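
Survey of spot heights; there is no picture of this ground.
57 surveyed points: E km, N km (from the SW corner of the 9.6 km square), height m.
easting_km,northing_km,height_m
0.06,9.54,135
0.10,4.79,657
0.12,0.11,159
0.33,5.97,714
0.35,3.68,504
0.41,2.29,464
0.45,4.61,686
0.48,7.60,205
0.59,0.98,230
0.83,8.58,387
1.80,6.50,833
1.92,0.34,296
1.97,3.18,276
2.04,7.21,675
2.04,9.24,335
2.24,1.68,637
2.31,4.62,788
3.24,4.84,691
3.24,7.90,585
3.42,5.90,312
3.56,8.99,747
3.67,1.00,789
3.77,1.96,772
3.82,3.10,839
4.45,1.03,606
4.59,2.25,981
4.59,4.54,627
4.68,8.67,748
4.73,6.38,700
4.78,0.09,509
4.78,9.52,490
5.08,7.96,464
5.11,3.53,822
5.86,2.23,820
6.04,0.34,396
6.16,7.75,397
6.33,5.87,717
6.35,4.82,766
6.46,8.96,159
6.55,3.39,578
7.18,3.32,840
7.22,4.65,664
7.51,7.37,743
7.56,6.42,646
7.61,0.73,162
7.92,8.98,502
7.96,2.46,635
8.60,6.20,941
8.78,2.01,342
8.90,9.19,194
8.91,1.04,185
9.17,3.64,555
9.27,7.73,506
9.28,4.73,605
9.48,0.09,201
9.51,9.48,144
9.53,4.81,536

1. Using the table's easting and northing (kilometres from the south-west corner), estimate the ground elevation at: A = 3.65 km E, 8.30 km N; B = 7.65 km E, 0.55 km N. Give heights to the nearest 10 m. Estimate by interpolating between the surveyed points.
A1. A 710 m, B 240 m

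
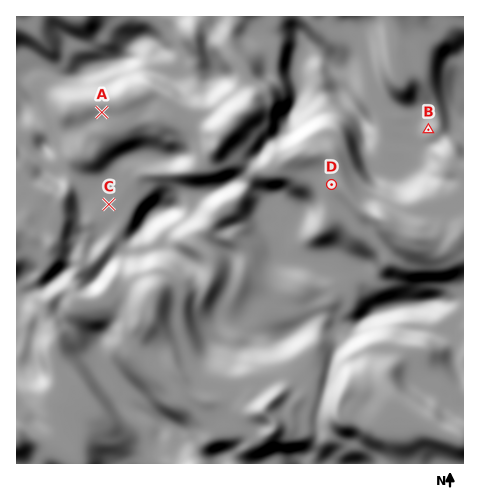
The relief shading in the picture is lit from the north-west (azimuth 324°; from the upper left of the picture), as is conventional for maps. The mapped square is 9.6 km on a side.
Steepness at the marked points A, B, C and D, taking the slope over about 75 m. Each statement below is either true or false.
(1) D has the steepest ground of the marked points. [false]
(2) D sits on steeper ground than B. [false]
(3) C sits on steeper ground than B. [false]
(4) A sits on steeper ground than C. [true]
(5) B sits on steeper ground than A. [true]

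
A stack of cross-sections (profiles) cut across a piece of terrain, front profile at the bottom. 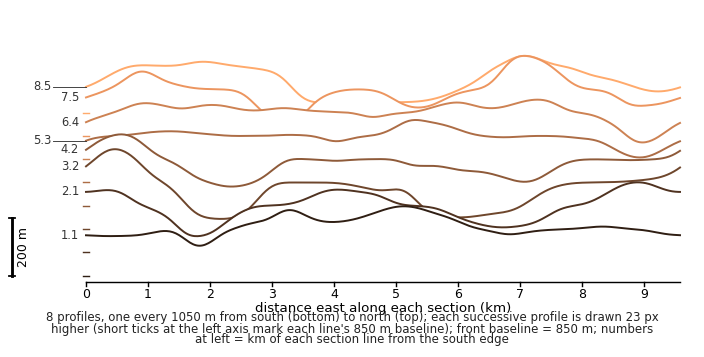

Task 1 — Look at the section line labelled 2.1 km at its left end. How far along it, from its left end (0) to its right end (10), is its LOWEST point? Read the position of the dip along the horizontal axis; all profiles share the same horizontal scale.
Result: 2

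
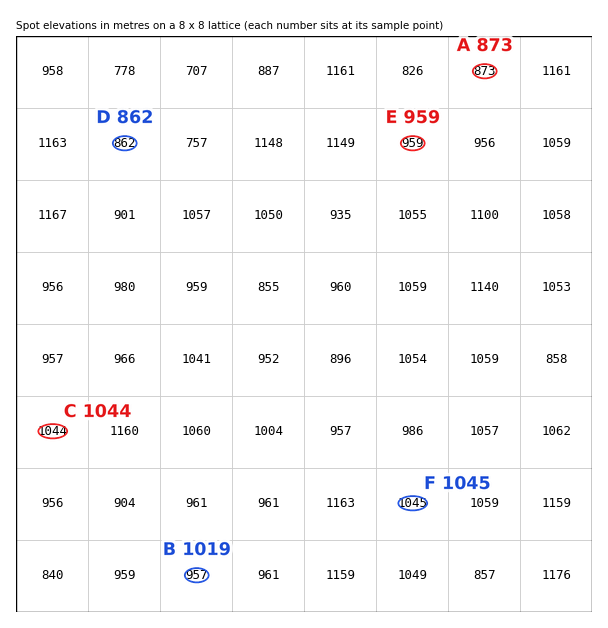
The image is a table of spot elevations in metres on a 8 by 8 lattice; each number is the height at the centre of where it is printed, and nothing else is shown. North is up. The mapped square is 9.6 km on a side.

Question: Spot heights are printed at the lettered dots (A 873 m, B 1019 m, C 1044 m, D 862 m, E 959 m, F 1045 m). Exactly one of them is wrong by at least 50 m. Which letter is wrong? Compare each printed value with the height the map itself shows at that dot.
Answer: B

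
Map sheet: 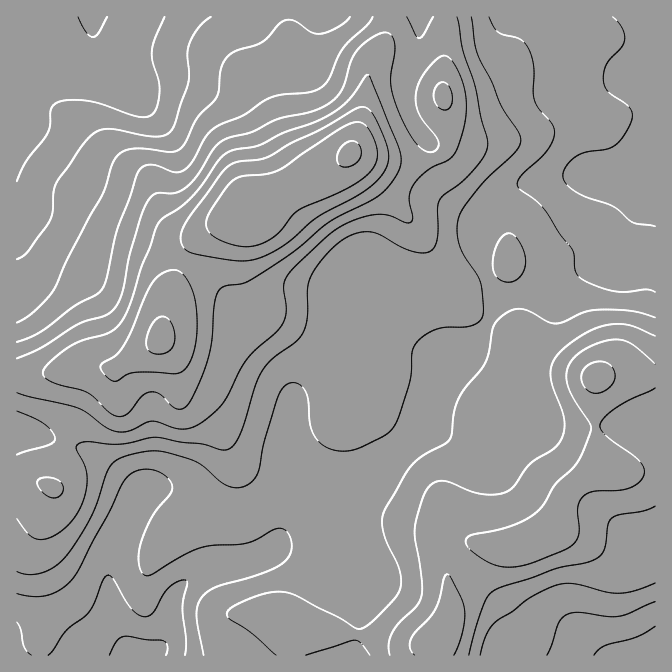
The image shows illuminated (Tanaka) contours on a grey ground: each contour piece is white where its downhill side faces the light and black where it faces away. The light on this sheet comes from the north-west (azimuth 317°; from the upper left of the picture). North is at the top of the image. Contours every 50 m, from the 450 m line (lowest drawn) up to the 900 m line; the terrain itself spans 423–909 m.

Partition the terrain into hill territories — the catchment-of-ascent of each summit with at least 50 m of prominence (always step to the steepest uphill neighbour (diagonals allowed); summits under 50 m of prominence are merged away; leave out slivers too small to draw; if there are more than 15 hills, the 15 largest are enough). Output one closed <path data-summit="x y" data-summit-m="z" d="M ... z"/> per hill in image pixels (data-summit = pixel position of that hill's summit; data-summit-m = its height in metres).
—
<path data-summit="350 153" data-summit-m="909" d="M418 16l-402 1 0 185 9 6 43 10 30 15 36 8 31 12 29 13 16 12 13 12 6 15 2 23 5 17 11 13 31 21 13 16 0 13-3 14 0 28 11 33 0 20-6 15-7 9 1 2 48-35 42-18 41-41 25-55 8-10 7-13 21-19 14-26 11-14 38-7 20-8 22-14 33-6 6-6 8-30 8-17 17-18 0-32-2-1-19 12-18 5-40-2-50 9-27 11-18 19-17-9-14-14-17-40-20-25-10-25 0-20 15-42z"/><path data-summit="595 377" data-summit-m="767" d="M655 193l-16 17-8 17-8 30-6 6-33 6-32 19-17 5-31 5-6 5-19 35-21 19-7 13-8 10-25 55-41 41-42 18-18 15-20 12-11 9-8 14-11 10-23 9-30 3-24 12-14 14-3 6-5 34-5 12-9 9-6 2 507 1z"/><path data-summit="160 338" data-summit-m="863" d="M17 203l-1 229 28 4 38 12 38 25 16 15 2 7-24 45-5 15-1 25 5 35 10 27 9 14 15 0 7-3 9-9 5-12 5-34 3-6 14-14 24-12 30-3 23-9 9-9 17-27 6-15 0-20-11-33 0-28 3-14 0-13-13-16-24-16-15-13-6-13-5-39-5-8-19-17-47-24-23-8-36-8-30-15-43-10z"/><path data-summit="444 97" data-summit-m="761" d="M655 16l-235 0-2 31-14 33 0 20 10 25 20 25 17 40 14 14 17 9 18-19 27-11 50-9 40 2 18-5 20-12z"/><path data-summit="52 487" data-summit-m="705" d="M22 433l-6 0 0 222 114 1-11-21-6-20-5-50 6-25 24-48-8-11-38-28-30-12z"/>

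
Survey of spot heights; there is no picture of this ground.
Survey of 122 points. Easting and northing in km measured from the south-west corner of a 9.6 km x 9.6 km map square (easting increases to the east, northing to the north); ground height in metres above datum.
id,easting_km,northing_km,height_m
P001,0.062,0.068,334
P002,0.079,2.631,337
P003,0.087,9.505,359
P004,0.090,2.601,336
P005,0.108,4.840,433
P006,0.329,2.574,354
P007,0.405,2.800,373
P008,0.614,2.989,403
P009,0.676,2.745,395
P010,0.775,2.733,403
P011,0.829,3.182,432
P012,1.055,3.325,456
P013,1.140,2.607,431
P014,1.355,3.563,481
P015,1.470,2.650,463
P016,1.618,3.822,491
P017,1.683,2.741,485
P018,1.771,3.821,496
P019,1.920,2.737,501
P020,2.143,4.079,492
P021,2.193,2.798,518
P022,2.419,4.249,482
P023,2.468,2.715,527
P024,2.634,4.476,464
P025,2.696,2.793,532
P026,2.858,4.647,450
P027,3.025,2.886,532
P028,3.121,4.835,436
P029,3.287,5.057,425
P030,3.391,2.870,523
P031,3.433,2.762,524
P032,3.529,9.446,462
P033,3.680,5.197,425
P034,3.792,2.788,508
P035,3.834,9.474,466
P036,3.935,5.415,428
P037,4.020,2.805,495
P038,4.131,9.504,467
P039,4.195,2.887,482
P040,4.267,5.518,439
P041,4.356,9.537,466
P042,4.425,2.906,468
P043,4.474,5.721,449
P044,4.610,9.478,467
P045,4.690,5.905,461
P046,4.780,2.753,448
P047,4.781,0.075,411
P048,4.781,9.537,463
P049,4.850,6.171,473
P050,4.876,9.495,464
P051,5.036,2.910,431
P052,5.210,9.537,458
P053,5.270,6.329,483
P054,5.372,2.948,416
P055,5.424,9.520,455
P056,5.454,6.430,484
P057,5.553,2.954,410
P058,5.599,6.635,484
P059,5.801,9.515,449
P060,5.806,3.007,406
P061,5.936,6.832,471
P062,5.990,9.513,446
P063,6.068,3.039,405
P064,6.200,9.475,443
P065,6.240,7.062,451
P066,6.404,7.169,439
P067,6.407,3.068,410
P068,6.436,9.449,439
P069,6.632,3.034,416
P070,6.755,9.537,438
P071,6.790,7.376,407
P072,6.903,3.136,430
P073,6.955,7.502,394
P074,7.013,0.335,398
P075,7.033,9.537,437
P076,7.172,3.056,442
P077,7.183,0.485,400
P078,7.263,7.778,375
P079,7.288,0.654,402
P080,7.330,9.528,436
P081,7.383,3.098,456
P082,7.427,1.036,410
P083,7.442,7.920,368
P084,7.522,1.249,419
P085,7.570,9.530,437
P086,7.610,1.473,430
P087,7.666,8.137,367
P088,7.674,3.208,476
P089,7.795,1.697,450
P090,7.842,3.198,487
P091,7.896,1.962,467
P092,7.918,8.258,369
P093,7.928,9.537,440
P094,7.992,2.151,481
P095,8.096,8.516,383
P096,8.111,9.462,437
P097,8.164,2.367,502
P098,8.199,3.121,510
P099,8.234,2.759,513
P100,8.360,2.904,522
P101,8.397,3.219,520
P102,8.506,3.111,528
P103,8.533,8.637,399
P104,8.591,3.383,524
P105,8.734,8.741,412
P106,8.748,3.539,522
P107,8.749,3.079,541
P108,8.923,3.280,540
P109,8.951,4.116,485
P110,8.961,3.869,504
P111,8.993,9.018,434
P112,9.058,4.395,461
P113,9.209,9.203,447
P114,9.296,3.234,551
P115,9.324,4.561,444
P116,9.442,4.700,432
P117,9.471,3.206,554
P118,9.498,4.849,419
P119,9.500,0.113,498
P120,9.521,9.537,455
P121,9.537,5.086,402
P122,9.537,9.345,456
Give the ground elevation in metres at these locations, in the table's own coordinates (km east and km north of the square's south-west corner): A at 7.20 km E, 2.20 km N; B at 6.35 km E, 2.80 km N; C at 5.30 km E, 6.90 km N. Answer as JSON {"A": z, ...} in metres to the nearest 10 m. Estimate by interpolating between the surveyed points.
{"A": 420, "B": 400, "C": 490}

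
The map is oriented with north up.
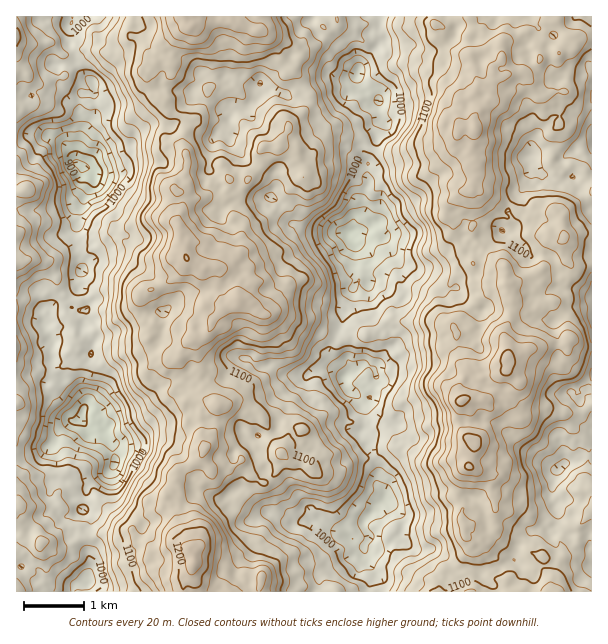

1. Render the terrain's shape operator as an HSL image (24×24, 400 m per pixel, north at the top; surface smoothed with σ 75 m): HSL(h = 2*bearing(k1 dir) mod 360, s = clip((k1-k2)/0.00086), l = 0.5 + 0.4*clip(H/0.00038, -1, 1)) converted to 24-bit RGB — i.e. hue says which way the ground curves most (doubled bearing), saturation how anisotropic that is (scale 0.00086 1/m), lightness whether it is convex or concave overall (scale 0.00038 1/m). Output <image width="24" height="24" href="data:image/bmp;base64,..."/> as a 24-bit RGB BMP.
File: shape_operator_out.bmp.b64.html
<image width="24" height="24" href="data:image/bmp;base64,Qk32BgAAAAAAADYAAAAoAAAAGAAAABgAAAABABgAAAAAAMAGAAATCwAAEwsAAAAAAAAAAAAArBppzptPCCsWLAcgz8owWm3J2W3C8feGHZR8Ria1+e3SNSuLLZWecNx4cSiYOCF5eceU05lad6sqfUYcYr9gNTiA5uecK3pFqSGMpeWsfC/XBStRq8pwYMLNkDW1+fXSKJ+2HJ6c7XowonLfcozHszmyMiZNNclSin0fgiIN9kIoe8RrGGM4d8yZz2hdoDlsL+uM2GmvZUPdABH08tndGkJxleWv8enai3/lEhFOo9VWYEsUiTwfbUQiIVGQisrbWhqkfkfS5/XWvmXDYrlDMZAjdjaD0kOBo+GebzKpGkpfEtuzkAzR6pLGW+Mtp/8FQAMM4CAhSTsIgIUvTykSiOMcGmE8MjkUeCI2n6cys/h2sSVCqseEac2+Hx5twnNNynZxbTOxdMG8AKNUFgNV32d2+tjEeR0535JHHYu03KPsgRSiyfLx1+nuIVOSGhExUodbtJhM83UnMO9gkcRzYda0Agln1ezTOdgJFB5/4aqh6hr2ACozrG047a2N9oqlNtGzUnboxSLXfM7vj92OpMXggwDZLCjYK6P2vaHs9uPNetZareJ2OQwSEDgxis0E3LtnAGBLmHglTw8iXRFFGpoKt640t+eL3G9dORAZFLQw22CEhOudajAmRBVdab6SZyFmMGIY5Pm56qigkA1Rtt5tGSNNh8h16erCow5lByweayNHeikzusRkRs1BwLY/8q+hLJTrZdjmYteQ2yFlbJzqJBSR2kuKNkd4XR9B8f+o5LIdQ3W/1eFrZJP4p0vf2q9UzSfPswmwHGp4TFHUjOKWYL5NSrdNW8I40prORnWoSIAqxttIOAgiiTaTKpZ2lAD/0fP62u+U0Bd4000q4+eKLQ8GAp0AJ3J5XB2mjnzdZx3uHsHa1d584aO7esEyE6wJMRgCYCQAqbUSEYkNVRcXTkgQJY1NFkQ72+kOsNyEXRbO8eTaxVRoPyXcyOqiKxSxJRNh2ruEJBl2rKw/reBwezem7a3F70B8FiiGmdaHqdmYKlqIQCvyxcf1LFfAJjZltN6ClsM9FTeNwPGftJXjikH65vbVPBk+NGF2halCPxKb65yAd+ggIF5pwWxm54i4OEPn1uv1ntvdST/EFFuCXW29qH/cHyr12fHo4InNDzFA/rUtinonSZAa/s8oPB5TQsBPGHXHHxd+zui5+NPzOh6ZRZkeK7g95OKSLrR+7HGLatGSC1SCIkY5sHpAKHCL3ZhGbjMirErBzOmtdEGKw7JMyZMqlXbsgfbiCgswIHJResU1wBZL4pyrmdjjdXTJXsNXTKGTYc9u0bjeNgqdWjLOV7e1YRcvjoMZrMppSp25rO6suSThxSiB6I20T9M7b10mYw7Fgki2LLdQWF4N+eR3Z9S+YovE0bCVXY7B1KtGa3wjMxIwXS4vcDU7RiGa8Ht2bcJSHcgujhIXriR0w9+WXtC92BYVXtWxAB1cwbHljSHftpz51/zPUIknVCMZvd57nCFloyIWw1sABywXKG04TxlYdi2t0vmvuao+vro3HmmAVLil0eCWObib+9bQPe1/AFN6Dh5B2WOsxBoX7uuUmU7hbDW+76IPDBcnzjFh8eraG1vPHT6qQhuAOsUnXtM94LXUxdm8F6CeLcbV1eBavACRMuU8+dWpKwQvJg0cOmIKfPUu9mkj8PYOWZje4FvzrRLJVtOG4OW8rFDVDRhQLlGx34TAW7w6tL48zuieRH+lOhRQ1tUsW9WXMpkqoQcAPwxGJFJ2NMgpW9lwiuarzPs8FHtZeRCK99T0g+Oxxm6HpEWWDFTUIk7/2p7mvIGfk8Z54umBiTJ3DRcm7Ns7MscNnggNtWsXHoC7InXE5qTeG4UcgfUN7qWkFUBtK6t+uj9N8tTHRaGGi4LbUkjDChUpk3oi6re1l5zH7LiYbStZKzeIn9aQ1FlqaC7Gjn3SJ1ehRiGOjDsjg+R7eedUhT8ipjSNJLpoL7ARjlUFyvGIHypFhyY3IRAvMoQ4o+FKvYJ2zXRxuWvIPm27lX/Pd86lX+WwWiWq1xWIQAlMX9vP39en2K57FVZSi18al2EXF2E5t+eWg50ZT3MfRAVCQDvMas2tXcl3q3lEyG1zdmLRv3HWYX0ruVAmMONvEaTjQQTdna7mL6yz1IN26xEYzCoiMp3Pv3yiQNhfOe6s4HnkvjmpALPKLm+PqJVCjb0rbtmJZD+137dor0B3xGTf3XKjZCe+xKIpAytagE7R54aERBhD4Y2L1OfFMBflkMrt1PfXGCyPqCeVsJPdVXfQMxTRXGTR3fPYFmPIObyS0U1fsz/BW9ZZlc7e"/>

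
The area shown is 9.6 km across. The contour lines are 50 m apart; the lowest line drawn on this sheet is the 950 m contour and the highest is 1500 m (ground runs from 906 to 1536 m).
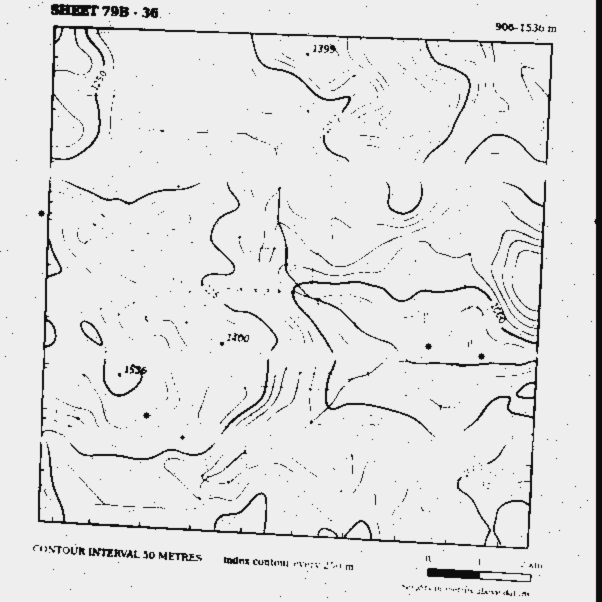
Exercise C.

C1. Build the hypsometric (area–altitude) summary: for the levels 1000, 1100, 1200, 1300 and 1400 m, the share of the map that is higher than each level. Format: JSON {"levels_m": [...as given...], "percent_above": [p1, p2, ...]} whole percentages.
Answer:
{"levels_m": [1000, 1100, 1200, 1300, 1400], "percent_above": [87, 70, 46, 24, 10]}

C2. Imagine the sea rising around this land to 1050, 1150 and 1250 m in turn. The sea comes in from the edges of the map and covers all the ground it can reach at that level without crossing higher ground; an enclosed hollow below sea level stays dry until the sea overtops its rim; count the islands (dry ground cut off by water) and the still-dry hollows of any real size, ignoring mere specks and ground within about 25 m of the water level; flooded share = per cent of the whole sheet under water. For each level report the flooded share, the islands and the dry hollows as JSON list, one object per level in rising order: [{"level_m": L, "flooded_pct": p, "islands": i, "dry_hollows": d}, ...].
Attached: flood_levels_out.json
[{"level_m": 1050, "flooded_pct": 21, "islands": 0, "dry_hollows": 0}, {"level_m": 1150, "flooded_pct": 37, "islands": 0, "dry_hollows": 0}, {"level_m": 1250, "flooded_pct": 68, "islands": 0, "dry_hollows": 0}]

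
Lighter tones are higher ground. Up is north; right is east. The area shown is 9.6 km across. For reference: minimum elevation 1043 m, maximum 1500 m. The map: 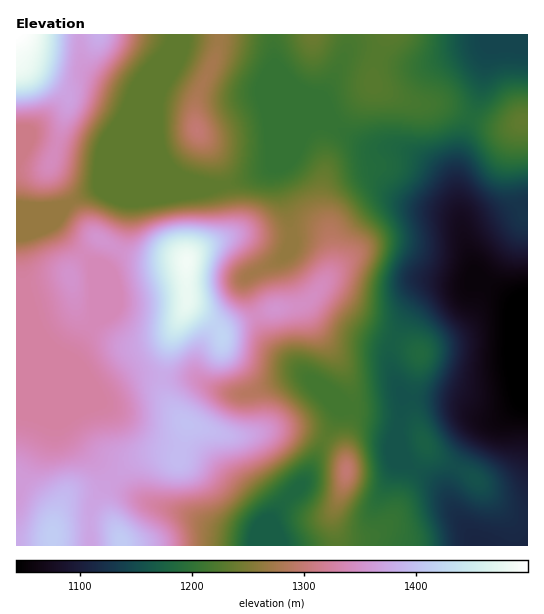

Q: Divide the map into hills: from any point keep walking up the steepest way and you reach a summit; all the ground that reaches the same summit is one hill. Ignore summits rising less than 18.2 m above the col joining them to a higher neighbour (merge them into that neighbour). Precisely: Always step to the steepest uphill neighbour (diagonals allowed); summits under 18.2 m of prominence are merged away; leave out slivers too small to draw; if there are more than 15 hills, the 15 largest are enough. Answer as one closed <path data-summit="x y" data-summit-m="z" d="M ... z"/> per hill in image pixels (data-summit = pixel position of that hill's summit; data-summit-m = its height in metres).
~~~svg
<path data-summit="186 261" data-summit-m="1487" d="M326 119l-8 0-11 6-8 16-25 24-19 10-22 8-11 3-117 0-26 11-16 10-47 1 1 281 3-2 0-4 9-19 14-21 8-20-28-70 0-50 10 25 10 13 19 14 24 24 12 18 8-2 21-13 15-5 53 1 19 11 12 4 20 1 40-16 16-3 25 14 26 20 44-3 10-9-7-6-9-26 0-18 13-27 13-19 10-8 16-6 18 0 20-7-8-11-10-36-6-34-8-18-8-8-22-15-21-9-31-2z"/><path data-summit="17 35" data-summit-m="1500" d="M527 207l-10 3-24 12-24 15-1 14 7 22 6 7-20 7-24 2-14 6-19 25-13 27 1 24 8 20 7 6-4 4-6 28 3 26 7 10 33 20 35 56 8 5 45-1z"/><path data-summit="187 424" data-summit-m="1399" d="M23 303l0 24 40 98 22 26 40 38 21 13 40 12 33 16 35 7 5 9 22-1-8-17-1-11 35-40 32-66 9-3-13-14-33-19-16 3-40 16-20-1-12-4-19-11-53-1-15 5-21 13-8 2-10-16-26-26-19-14-10-13z"/><path data-summit="313 35" data-summit-m="1241" d="M506 34l-232 0-1 23 2 10 10 12 29 23 23 25 30 20 31 2 28 13 23 19 6 10 3 12 1-46 9-34 11-24 6-40 7-16 6-5 9 0z"/><path data-summit="197 129" data-summit-m="1300" d="M273 34l-100 1 0 6-10 26 0 18-6 15 0 41 10 23 15 14 16 7 11 1 13 0 27-8 17-8 13-9 20-20 8-16 11-6 11 1-15-18-19-13-20-22z"/><path data-summit="346 471" data-summit-m="1300" d="M402 402l-12 5-41 0-10 4-32 66-35 40 3 15 7 14 201-1-8-4-35-56-37-25-6-20z"/><path data-summit="523 121" data-summit-m="1234" d="M511 38l-16 1-7 12-9 48-18 45-4 21 0 31 6 37 4 14 1-7 5-6 44-24 11-3 0-166-2-2z"/><path data-summit="53 536" data-summit-m="1412" d="M23 327l0 26 28 70-8 20-23 40 0 4-4 2 0 56 74 1 1-37 5-12 9-12 2-6-6-11-36-37z"/><path data-summit="122 543" data-summit-m="1410" d="M97 461l-2 0 6 7 6 15-11 14-5 12-2 23 2 14 168-1-5-8-35-7-33-16-45-15-16-10z"/>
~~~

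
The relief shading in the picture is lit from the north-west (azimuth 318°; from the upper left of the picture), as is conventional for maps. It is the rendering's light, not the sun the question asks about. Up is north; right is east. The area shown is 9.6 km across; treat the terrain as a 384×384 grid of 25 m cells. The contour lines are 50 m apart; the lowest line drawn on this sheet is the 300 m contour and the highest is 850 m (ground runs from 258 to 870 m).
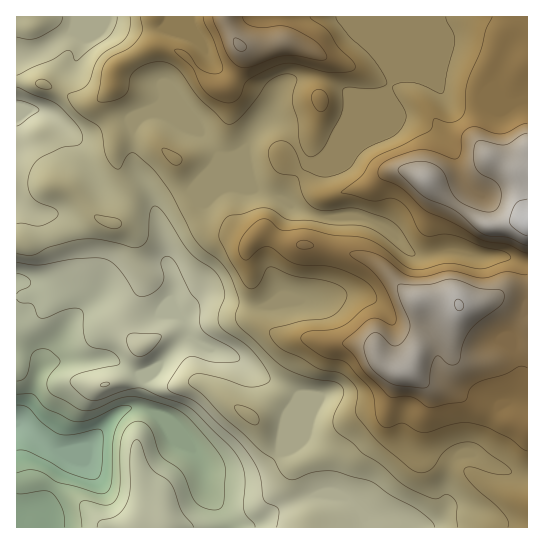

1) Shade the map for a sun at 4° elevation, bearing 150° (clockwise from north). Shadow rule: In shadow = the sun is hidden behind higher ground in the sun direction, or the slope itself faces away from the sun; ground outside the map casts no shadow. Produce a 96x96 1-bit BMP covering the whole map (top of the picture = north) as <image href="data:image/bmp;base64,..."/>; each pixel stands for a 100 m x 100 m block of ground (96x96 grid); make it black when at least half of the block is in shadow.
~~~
<image width="96" height="96" href="data:image/bmp;base64,Qk2+BAAAAAAAAD4AAAAoAAAAYAAAAGAAAAABAAEAAAAAAIAEAAATCwAAEwsAAAIAAAAAAAAA////AAAAAAAAPgAAAAPAAAAAAAAAP/gAGAHgAAAAAAAAP/wAfgD4AAAAAAAAP/wAf4A8AAAAAAAAP/4Af/AIAAAAAAAAP/4APfgAAAAAAAAAP/wAEfgAAAAAAAMAf/wAAfwAAAAAAAcA//wAAfgAAAAAAAcB//wAAfgAAAAAAAD///wYA/AAAAAAAAD///w8A+AAAAAAAAD///wcAQAAAAAAAAD///wcAAAcAAAAAAD///wAAAAGAAAAAAD///wAAAADAAAAAAD///wAAAAAAAAAAAD///4AAAAAAAAAAAD///8AAAAAgAAAAAD8D/+AAAAA4AAAAAAAA/+AAAAA+AAAAAAAAf+AAAAA/AAAAAAAAP8AAAAA/jAAAAAAADwAADgA/7AAAAAAAAAAAPwA//AAAAAAAAAAAf4A/0AAAAAAAAA4B/8AfgAAAAAHH4B/D/8AAAAAAAAP//B///4AAAAAAAAP//B///wAAAAAAAAP//B///gAAAAAAAAH/+A///AAAAOAAAAD/8A//8AAAAPAAAAB/gAf/4AAAEPgAAAB+AAP/gAAAePgAAAA4AOP+AAB//PgAAAAQAPH4AB///fgAAAAAAHhgAD////AAAAAAAAAAAH///+AAAAAAAAAP8f///+AAAAAAAAAP+f///8AAAAAAAAAP+P///4AAAAAAAAAP8H///4AAAAAAAAAH4H///xgAQAAAAAAH4D///j//8AAAAAAHwD///H//+AAAAAADgB//+H///kAAAAADAAB/gP///8AAAAAAAAAeAP///8AAAAAAAAAAA////8AAAAAAAAAAB////4AAAAAAAAAAH////wAAAAAAMAAB////+AAAAAAAOA4f////gAAAAAAAfB/////+ACAAAAAAfh/////4ADAAAAAD/z////+AACAAAAAD//////4AfCAAAAAD//////wA/gAAEAAH//////gB/wAAAAAD//////AD/wAAAAAD///AYEAD/wAAAAAD//+wAAAH/wAAAAAD//9/AAAH/gQAAAAD//7/8AAH/A+AAAAD//D/+AAEAA/wAAAD/8D//AYAAB/gAAAB/4D///+AAB/AAAAB7wB/////AD/AAAAABgAf////gD+AAAAABIAH////xz8AAADAAeAH/////74AAAAAAfAH//////gAADAAAfAH//////gAAHgAAfAD//////8AAHAAAeAD//9///+AACAAAMAB//5///8AAAAAAAAB//x///4AAAAAAAAB//z//5gAAAAAAAAB//j//wAHgAAAAAGB//P//gAPwAAAAAPh/+///AAf4AAAAAPx/////Aw/4AADwAfg////+D+/4AAHwAPAP4f/8D+/8AAHwAOAHgf/4D//8AAPgAAADAf/wD///AAPAAAAAAf/gD///wAPAAAAAAf/wD///4AOAAAAAAf/wDn//+HtgAAAAAf/wAD////AgEAAAAe/wAB///+AD//AAAYfwAA///wAD//wAAAP4AA//8AAD//wAAAA8AA//8APD//gAAAA4A="/>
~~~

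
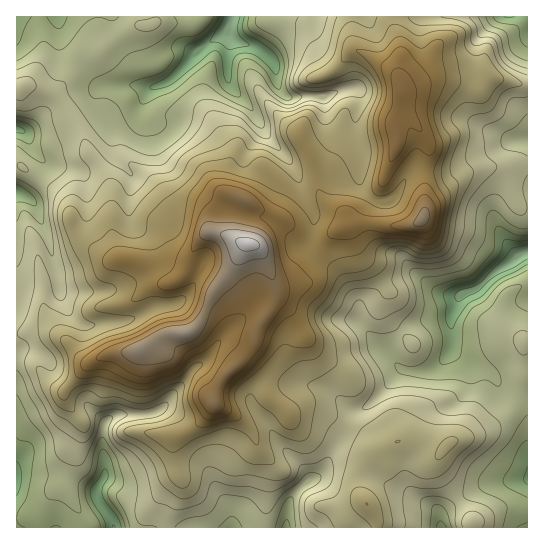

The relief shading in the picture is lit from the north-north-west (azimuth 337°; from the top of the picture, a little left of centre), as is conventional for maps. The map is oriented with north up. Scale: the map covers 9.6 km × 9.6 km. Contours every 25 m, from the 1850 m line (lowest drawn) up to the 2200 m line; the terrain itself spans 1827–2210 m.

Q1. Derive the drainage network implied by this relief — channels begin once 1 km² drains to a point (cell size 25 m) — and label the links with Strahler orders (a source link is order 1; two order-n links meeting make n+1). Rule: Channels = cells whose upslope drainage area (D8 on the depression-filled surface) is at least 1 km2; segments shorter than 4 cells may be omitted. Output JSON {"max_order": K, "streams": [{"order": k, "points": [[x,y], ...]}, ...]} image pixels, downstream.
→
{"max_order": 2, "streams": [{"order": 1, "points": [[421, 501], [431, 506], [439, 514], [439, 523], [441, 525], [441, 527], [442, 527]]}, {"order": 1, "points": [[214, 483], [218, 491], [225, 498], [230, 507], [230, 527], [231, 527]]}, {"order": 2, "points": [[307, 481], [291, 497], [290, 499], [289, 510], [287, 511], [287, 525], [286, 527]]}, {"order": 1, "points": [[321, 473], [314, 479], [309, 479], [307, 481]]}, {"order": 1, "points": [[273, 433], [274, 437], [278, 441], [278, 442], [306, 470], [307, 473], [307, 481]]}, {"order": 1, "points": [[17, 386], [17, 481]]}, {"order": 1, "points": [[310, 385], [313, 385], [314, 386], [321, 386], [329, 390], [346, 407], [349, 407], [350, 409], [363, 409], [367, 406], [403, 370]]}, {"order": 2, "points": [[403, 370], [406, 370], [407, 371], [427, 371], [435, 367], [450, 353], [450, 350], [451, 349]]}, {"order": 1, "points": [[483, 369], [471, 366], [467, 363], [453, 349], [453, 342]]}, {"order": 1, "points": [[451, 353], [451, 349]]}, {"order": 2, "points": [[451, 349], [451, 343], [453, 342]]}, {"order": 2, "points": [[453, 342], [451, 315], [457, 306], [457, 302], [458, 299], [467, 290]]}, {"order": 1, "points": [[225, 334], [221, 338], [213, 351], [189, 374], [186, 379], [174, 391], [169, 401], [158, 411], [155, 413], [151, 413], [150, 414], [119, 414], [110, 418], [105, 423], [103, 426], [103, 459], [105, 461], [105, 477], [97, 487], [97, 498], [103, 509], [109, 514], [114, 527]]}, {"order": 2, "points": [[361, 325], [374, 338], [374, 339], [381, 346], [381, 347], [397, 363], [397, 365], [403, 370]]}, {"order": 1, "points": [[358, 309], [358, 321], [361, 325]]}, {"order": 1, "points": [[178, 302], [173, 305], [162, 305], [161, 306], [155, 306], [138, 317], [131, 319], [127, 319], [126, 321], [105, 322], [103, 323], [98, 323], [97, 325], [82, 325], [66, 309], [63, 303], [63, 301], [61, 297], [61, 293], [59, 291], [59, 283], [58, 282], [58, 275], [57, 274], [55, 265], [53, 259], [53, 255], [51, 254], [50, 243], [47, 238], [46, 231], [39, 218], [37, 207], [29, 198], [17, 193]]}, {"order": 1, "points": [[434, 290], [438, 293], [442, 293], [443, 294], [458, 294], [463, 290], [467, 290]]}, {"order": 2, "points": [[467, 290], [477, 287], [483, 283], [497, 270], [513, 261], [513, 259], [518, 254]]}, {"order": 2, "points": [[518, 254], [521, 253], [526, 253], [527, 251]]}, {"order": 1, "points": [[309, 243], [311, 238], [311, 233], [313, 231], [314, 213], [310, 207], [305, 197], [305, 194], [302, 190], [301, 183], [297, 174], [293, 166], [286, 158], [286, 157], [269, 139], [262, 126], [259, 123], [251, 109], [233, 90], [230, 86], [229, 78], [227, 77], [229, 23]]}, {"order": 1, "points": [[495, 223], [503, 238], [517, 251], [517, 254], [518, 254]]}, {"order": 1, "points": [[17, 217], [17, 193]]}, {"order": 1, "points": [[397, 195], [391, 199], [374, 199], [371, 198], [363, 190], [361, 186], [361, 147], [358, 142], [357, 130], [355, 129], [355, 115], [358, 110], [358, 90], [357, 89], [346, 89], [345, 90], [337, 91], [330, 95], [322, 95], [321, 97], [287, 97], [278, 87], [278, 83], [277, 82], [277, 71], [270, 58], [261, 50], [254, 46], [251, 46], [250, 45], [245, 45], [243, 43], [237, 42], [230, 35], [230, 22]]}, {"order": 1, "points": [[130, 191], [130, 186], [131, 185], [131, 175], [115, 157], [115, 127], [126, 117], [129, 117], [141, 105]]}, {"order": 1, "points": [[77, 170], [74, 169], [54, 169], [47, 165], [34, 151], [26, 134], [23, 131], [17, 129]]}, {"order": 1, "points": [[507, 143], [514, 141], [523, 141], [525, 139]]}, {"order": 1, "points": [[158, 134], [141, 118], [141, 105]]}, {"order": 1, "points": [[486, 129], [487, 130], [494, 131], [502, 137], [509, 139], [525, 139]]}, {"order": 2, "points": [[141, 105], [143, 102], [149, 91], [155, 86]]}, {"order": 1, "points": [[141, 86], [155, 86]]}, {"order": 2, "points": [[155, 86], [162, 85], [171, 79], [205, 45], [210, 42], [214, 38], [222, 34], [225, 34], [225, 29], [229, 23]]}, {"order": 2, "points": [[230, 22], [231, 17]]}, {"order": 1, "points": [[495, 17], [509, 17]]}]}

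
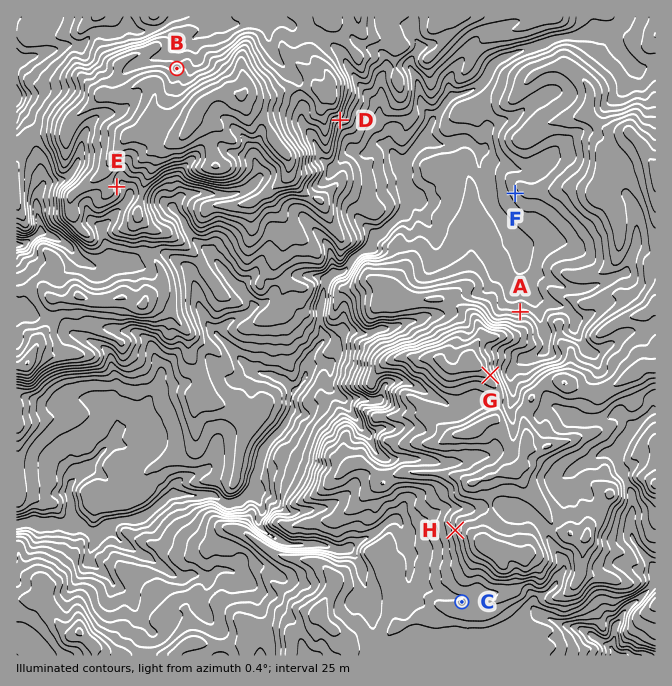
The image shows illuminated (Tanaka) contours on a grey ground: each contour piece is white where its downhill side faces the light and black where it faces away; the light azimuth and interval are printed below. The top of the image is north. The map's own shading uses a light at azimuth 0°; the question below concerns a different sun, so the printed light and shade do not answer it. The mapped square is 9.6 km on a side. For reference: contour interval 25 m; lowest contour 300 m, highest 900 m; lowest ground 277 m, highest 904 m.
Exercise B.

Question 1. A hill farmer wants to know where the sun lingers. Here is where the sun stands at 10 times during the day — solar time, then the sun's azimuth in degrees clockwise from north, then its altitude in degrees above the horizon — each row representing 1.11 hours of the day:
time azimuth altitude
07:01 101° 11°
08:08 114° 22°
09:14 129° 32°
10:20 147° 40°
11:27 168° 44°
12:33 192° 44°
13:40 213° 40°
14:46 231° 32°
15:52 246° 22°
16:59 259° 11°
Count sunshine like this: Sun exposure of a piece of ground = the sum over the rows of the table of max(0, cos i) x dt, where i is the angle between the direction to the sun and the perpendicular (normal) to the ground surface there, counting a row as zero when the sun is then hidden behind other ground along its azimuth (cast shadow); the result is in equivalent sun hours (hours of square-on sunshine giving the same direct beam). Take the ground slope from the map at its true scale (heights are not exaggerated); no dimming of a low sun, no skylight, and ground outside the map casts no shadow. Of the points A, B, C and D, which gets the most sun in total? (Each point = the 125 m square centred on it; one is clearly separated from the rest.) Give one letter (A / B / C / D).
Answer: D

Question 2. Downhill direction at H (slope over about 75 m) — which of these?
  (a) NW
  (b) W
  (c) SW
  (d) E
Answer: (b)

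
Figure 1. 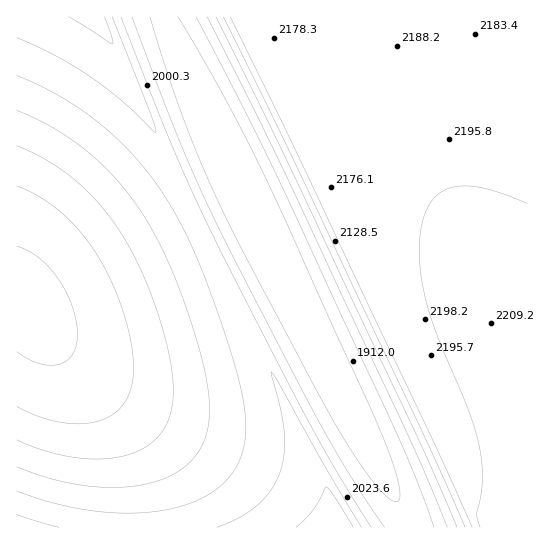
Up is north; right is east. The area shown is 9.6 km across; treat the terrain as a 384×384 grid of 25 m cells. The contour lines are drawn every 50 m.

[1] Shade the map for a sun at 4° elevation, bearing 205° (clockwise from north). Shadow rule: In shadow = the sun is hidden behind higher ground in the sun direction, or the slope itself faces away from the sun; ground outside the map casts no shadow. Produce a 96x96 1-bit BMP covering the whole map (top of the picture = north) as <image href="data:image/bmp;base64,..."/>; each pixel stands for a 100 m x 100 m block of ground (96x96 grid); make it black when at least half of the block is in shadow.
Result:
<image width="96" height="96" href="data:image/bmp;base64,Qk2+BAAAAAAAAD4AAAAoAAAAYAAAAGAAAAABAAEAAAAAAIAEAAATCwAAEwsAAAIAAAAAAAAA////AAAAAAD/////wAAAA/8AAAD/////wAAAB/8AAAD/////gAAAB/8AAAD/////gAAAD/8AAAD/////gAAAD/8AAAD/////AAAAH/8AAAD/////AAAAH/8AAAD////+AAAAP/8AAAD////+AAAAP/8AAAD////8AAAAf/8AAAD////8AAAAf/8AAAD////4AAAA//8AAAD////4AAAA//8AAAD////wAAAA//8AAAD////wAAAB//8AAAD////gAAAB//8AAAD////gAAAD//8AAAD////AAAAD//8AAAD////AAAAH//8AAAD///+AAAAH//8AAAD///8AAAAP//4AAAD///8AAAAP//4AAAD///4AAAAf//wAAAD///4AAAAf//gAAAD///wAAAA///gAAAB///gAAAA///AAAAAf//gAAAB//+AAAAAP//AAAAB//+AAAAAD/+AAAAD//8AAAAAB/+AAAAD//8AAAAAAf8AAAAH//4AAAAAAP4AAAAH//wAAAAAAD4AAAAP//wAAAAAAAQAAAAP//gAAAAAAAAAAAAP//gAAAAAAAAAAAAf//AAAAAAAAAAAAAf//AAAAAAAAAAAAA//+AAAAAAAAAAAAA//+AAAAAAAAAAAAB//8AAAAAAAAAAAAB//4AAAAAAAAAAAAD//4AAAAAAAAAAAAD//wAAAAAAAAAAAAH//wAAAAAAAAAAAAH//gAAAAAAAAAAAAP//gAAAAAAAAAAAAP//AAAAAAAAAAAAAf//AAAAAAAAAAAAAf/+AAAAAAAAAAAAA//+AAAAAAAAAAAAA//8AAAAAAAAAAAAB//8AAAAAAAAAAAAB//4AAAAAAAAAAAAD//4AAAAAAAAAAAAD//wAAAAAAAAAAAAH//wAAAAAAAAAAAAH//gAAAAAAAAAAAAP//gAAAAAAAAAAAAP//AAAAAAAAAAAAAP//AAAAAAAAAAAAAf/+AAAAAAAAAAAAAf/+AAAAAAAAAAAAA//8AAAAAAAAAAAAA//8AAAAAAAAAAAAB//4AAAAAAAAAAAAB//4AAAAAAAAAAAAD//wAAAAAAAAAAAAD//wAAAAAAAAAAAAH//gAAAAAAAAAAAAH//gAAAAAAAAAAAAP//AAAAAAAAAAAAAP//AAAAAAAAAAAAAf/+AAAAAAAAAAAAAf/+AAAAAAAAAAAAA//8AAAAAAAAAAAAA//8AAAAAAAAAAAAB//4AAAAAAAAAAAAB//4AAAAAAAAAAAAD//wAAAAAAAAAAAAD//wAAAAAAAAAAAAH//gAAAAAAAAAAAAH//gAAAAAAAAAAAAP//AAAAAAAAAAAAAP//AAAAAAAAAAAAAf/+AAAAAAAAAAAAAf/+AAAAAAAAAAAAA//+AAAAAAAAAAAAA//8AAAAAAAAAAAAA//8AAAAAAAAAAAAB//4AAAAAAAAAAAAB//4AAAAAAAAAAAAD//wAAAAAAAAAAAAD//wAAAAAAAAAAAAH//gAAAAAAAAAAAAH//gAAAAAAAAAAAAP//gAAAAAAAAAA="/>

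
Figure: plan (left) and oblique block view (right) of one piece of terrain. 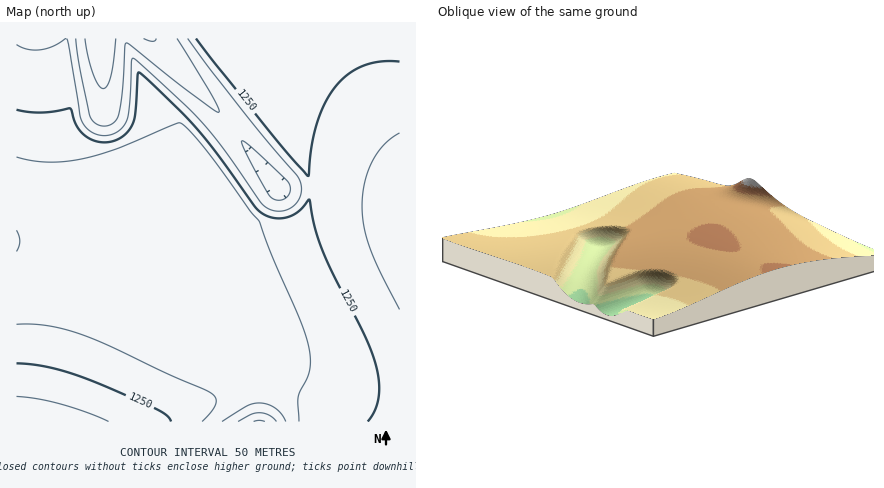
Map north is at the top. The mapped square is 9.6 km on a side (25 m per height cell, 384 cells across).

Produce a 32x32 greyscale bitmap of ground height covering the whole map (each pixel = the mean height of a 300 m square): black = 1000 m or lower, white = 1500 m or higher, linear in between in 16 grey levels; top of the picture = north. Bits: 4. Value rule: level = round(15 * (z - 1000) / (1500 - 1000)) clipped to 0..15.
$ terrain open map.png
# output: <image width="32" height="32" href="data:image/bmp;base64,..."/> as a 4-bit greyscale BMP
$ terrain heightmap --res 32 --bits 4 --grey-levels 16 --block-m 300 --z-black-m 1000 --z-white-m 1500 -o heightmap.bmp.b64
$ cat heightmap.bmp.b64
<image width="32" height="32" href="data:image/bmp;base64,Qk12AgAAAAAAAHYAAAAoAAAAIAAAACAAAAABAAQAAAAAAAACAAATCwAAEwsAABAAAAAAAAAAAAAAABEREQAiIiIAMzMzAERERABVVVUAZmZmAHd3dwCIiIgAmZmZAKqqqgC7u7sAzMzMAN3d3QDu7u4A////AFVVZmZnd3iJmrzcqZiIiHdmZmZ3d3iIiZmquqmZiIh3Zmd3d3iIiZmZmqqZmYiId3d3d4iIiZmZmZqZmZmYiHd3eIiIiZmZmqqqqZmZmIh3iIiIiZmZmqqqqqqZmZiId4iImZmZmqqqqqqqmZmIh3eZmZmZmqqqqqqqqpmZiId3mZmZqqqqqqqqqqqZmIh3dpmaqqqqqqqqqqqpmZiId3aqqqqqqqqqqqqqqZmIh3dmqqqqqqqqqqqqqqmZiId3ZqqqqqqqqqqqqqqZmIh3dmaqqqqqqqqqqqqqmZiId3ZlqqqqqqqqqqqqqZmYh3dmZaqqqqqqqqqqqqmZiId3ZmWqqqqqqqqqqqqpmIiHd2ZVqqqqqqqqqqqqmXZnh3ZmVaqqqqqqqqqqqphlVnd2ZlWqqqqqqqqqqqmGVEZ3dmZlmZmZmqqqqqqpdURWd3dmZZmZmZmZmqqql2VFZ3d3ZmaZmZmZmZmZmYZUVniHd2ZmiIiId4mZmZhlVWeIh3d2ZoiIh1VnmZmHVVV4iId3dmaIiIZEVomYdVVWiIiHd3d2d3d1Q0aIh1VFaIiIiHd3d3d3dTNGiHVUVnmIiIh3d3d3d3UzRodURWeIiIiIh3d3ZmZkM0ZlREV4iIiIiIiHd2ZmZDJFVDRWiIiIiIiIiIhmZmQiNDM0aIiIiIiIiIiI"/>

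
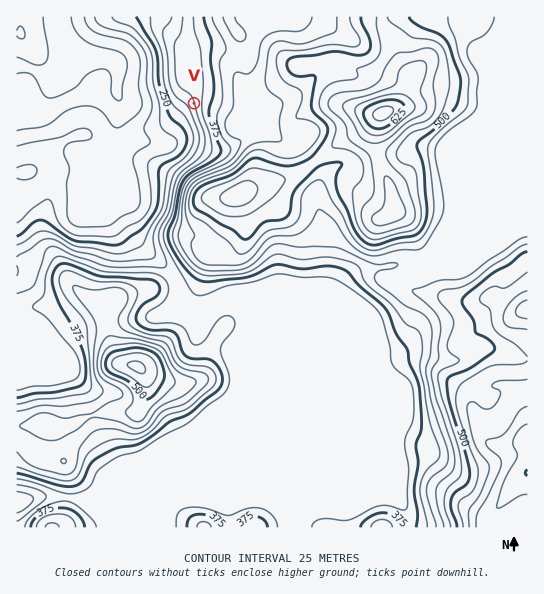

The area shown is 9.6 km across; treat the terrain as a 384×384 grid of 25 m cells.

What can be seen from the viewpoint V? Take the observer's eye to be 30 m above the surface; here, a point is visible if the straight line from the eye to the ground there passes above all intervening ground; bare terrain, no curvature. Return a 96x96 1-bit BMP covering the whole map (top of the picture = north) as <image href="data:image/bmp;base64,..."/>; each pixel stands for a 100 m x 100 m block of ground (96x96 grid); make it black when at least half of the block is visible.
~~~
<image width="96" height="96" href="data:image/bmp;base64,Qk2+BAAAAAAAAD4AAAAoAAAAYAAAAGAAAAABAAEAAAAAAIAEAAATCwAAEwsAAAIAAAAAAAAA////AAAAAAAAAAAAAAAAAAAAAAAAAAAAAAAAAAAAAAAAAAAAAAAAAAAAAAAAAAAAAAAAAAAAAAAAAAAAAAAAAAAAAAAAAAAAAAAAAAAAAAAAAAAAAAAAAAAAAAAAAAAAAAAAAAAAAAAAAAAAAAAAAAAAAAAAAAAAAAAAAAAAAAAAAAAAAAAAAAAAAAAAAAAAAAAAAAAAAAAAAAAAAAAAAAAAAAAAAAAAAAAAAAAAAAAAAAAAAAAAAAAAAAAAAAAAAAAAAAAAAAAAAAAAAAAAAAAAAAAAAAAAAAAAAAAAAAAAAAAAAAAAAAAAAAAAAAAAAAAAAAAAAAAAAAAAAAAAAAAAAAAAAAAAAAAAAAAAAAAAAAAAAAAAAAAAAAAAAAAAAAAAAAAAAAAAAAAAAAAAAAAAAAAAAAAAAAAAAAAAAAAAAAAAAAAAAAAAAAAAAAAAAAAAAAAAAAAAAAAAAAAAAAAAAAAAAAAgAAAAAAAAAAAAAAHgAAAAAAAAAAAAAH/gAAAAAAAAAAAAAP/gAAAAAAAAAAAAAP/gAAAAAAAAAAAAAH/AAAAAAAAAAAAAAH/AAAAAAAAAAAAAAD+AAAAAAAAAAAAAAAwAAAAAAAAAAAAAAAAAAAAAAAAAAAAAAAAAAAAAAAAAAAAAAAAAAAAAAAAAAAAAAAAAAAAAAAAAAAAAAAAAAAAAAAAAAAAAB/4AAAAAAAAAAAAAD/8AAAAAAAAAAAAAH//AAAAAAAAAAAAAP//AAAAAAAAAAAAAf//AAAAAAAAAAAAA///AAAAAAAAAAAAB//+AAAAAAAAAAADB//+AAAAAAAAAAADj//+AAAAAAAAAAAD///+AAAAAAAAAAAD///+AAAAAAAAAAAD///+AAAAAAAAAAAD////4AAAAAAAAAAD////8AAAAAAAAAAD////8AAAAAAAAAAD////4AAAAAAAAAAD////wAAAAAAAAAAD///8AAAAAAAAAAAD///4AAAAAAAAAAAA///4DwAAAAAAAAAA///4H/4AAAAAAAAB///4P/+AAAAAAAAD///4f/+AAAAAAAAD///5///AAAAAAAAD///////gAAAAAAAD///////gAAAAAAAD///////gAAAAAAAD//////xAAAAAAAAD//////AAAAAAAAAD//////AAAAAAAAAD//////gAAAAAAAAD//////gAAAAAAAAD//////wAAAAAAAAD//////wAAAAAAAAD//////wAAAAAAAAD//////wAAAAAAAAD///+P/wAAAAAAAAD///4H/4AAAAAAAAD///4H/4AAAAAAAAD///wH/4AAAAAAAAD///gD/wAAAAAAAAD///AD/wAAAAAAAAD//+AD/wAAAAAAAAD//+AD/gAAAAAAAAD//8AD/AAAAAAAAAD//8AD+AAAAAAAAAD//4AB+AAAAAAAAAD//4AA+AAAAAAAAAD//4AA/wAAAAAAAAD//8AB/4AAAAAAAAD//+AB/wAAAAAAAAD///AA/wAAAAAAAAD/4/AA/gAAAAAAAAA="/>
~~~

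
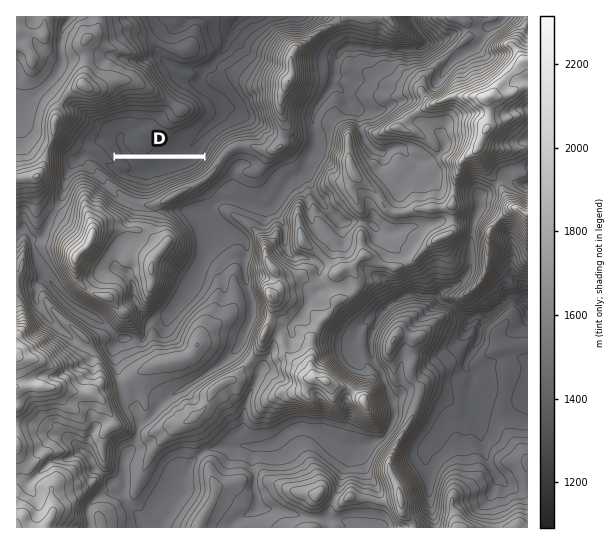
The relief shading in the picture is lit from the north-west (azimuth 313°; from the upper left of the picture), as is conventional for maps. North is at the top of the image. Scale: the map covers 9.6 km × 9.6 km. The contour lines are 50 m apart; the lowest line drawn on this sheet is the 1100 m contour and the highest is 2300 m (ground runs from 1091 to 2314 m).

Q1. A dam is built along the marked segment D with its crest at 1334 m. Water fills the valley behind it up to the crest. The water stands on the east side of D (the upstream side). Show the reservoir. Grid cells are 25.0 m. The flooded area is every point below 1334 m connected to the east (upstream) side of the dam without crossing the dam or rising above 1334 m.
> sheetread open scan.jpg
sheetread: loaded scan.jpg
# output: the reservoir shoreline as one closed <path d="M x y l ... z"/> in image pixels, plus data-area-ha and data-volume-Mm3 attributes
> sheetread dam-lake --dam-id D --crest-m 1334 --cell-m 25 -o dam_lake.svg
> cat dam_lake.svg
<path d="M202 159l-85 0 4 8-2 2-4 0 0 2 7 6 27 7 40-13 8-4 6-6-1-2z" data-area-ha="53" data-volume-Mm3="23.96"/>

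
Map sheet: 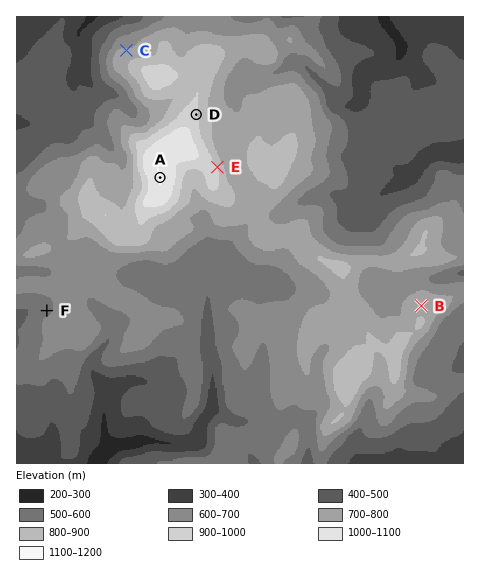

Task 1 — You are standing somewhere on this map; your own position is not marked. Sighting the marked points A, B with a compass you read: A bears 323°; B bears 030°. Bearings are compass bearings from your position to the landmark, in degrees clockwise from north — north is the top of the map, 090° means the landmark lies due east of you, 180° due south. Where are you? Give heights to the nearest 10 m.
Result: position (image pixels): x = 350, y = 430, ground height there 560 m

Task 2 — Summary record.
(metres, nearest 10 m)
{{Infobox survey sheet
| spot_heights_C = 730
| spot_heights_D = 920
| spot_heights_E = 890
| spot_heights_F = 580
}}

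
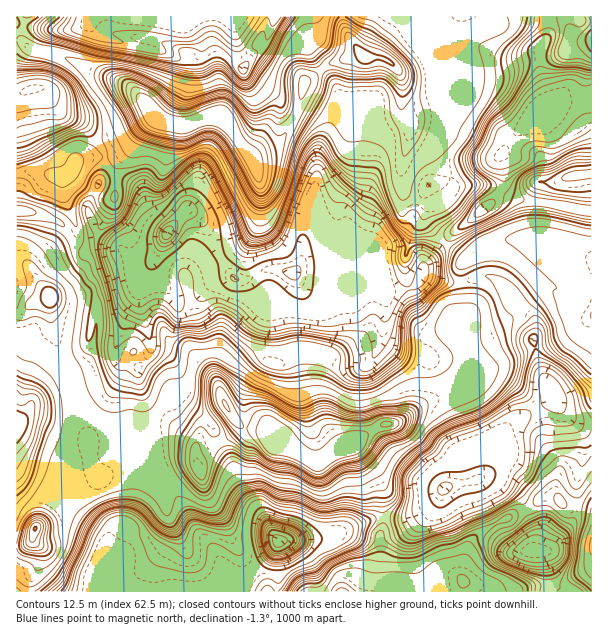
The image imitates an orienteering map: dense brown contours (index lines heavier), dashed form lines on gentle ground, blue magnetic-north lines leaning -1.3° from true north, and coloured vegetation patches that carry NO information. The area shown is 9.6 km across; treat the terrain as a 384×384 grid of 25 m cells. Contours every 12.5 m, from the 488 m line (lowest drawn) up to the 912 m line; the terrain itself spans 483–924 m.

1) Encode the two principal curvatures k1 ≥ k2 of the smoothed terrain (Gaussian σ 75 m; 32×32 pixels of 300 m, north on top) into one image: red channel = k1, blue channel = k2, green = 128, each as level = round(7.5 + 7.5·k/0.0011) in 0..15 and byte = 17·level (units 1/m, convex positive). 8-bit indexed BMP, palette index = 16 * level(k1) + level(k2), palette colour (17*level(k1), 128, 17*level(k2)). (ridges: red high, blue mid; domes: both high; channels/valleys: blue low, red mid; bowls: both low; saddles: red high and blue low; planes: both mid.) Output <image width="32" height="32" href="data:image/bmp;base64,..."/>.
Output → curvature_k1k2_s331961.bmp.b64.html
<image width="32" height="32" href="data:image/bmp;base64,Qk02CAAAAAAAADYEAAAoAAAAIAAAACAAAAABAAgAAAAAAAAEAAATCwAAEwsAAAABAAAAAAAAAIAAABGAAAAigAAAM4AAAESAAABVgAAAZoAAAHeAAACIgAAAmYAAAKqAAAC7gAAAzIAAAN2AAADugAAA/4AAAACAEQARgBEAIoARADOAEQBEgBEAVYARAGaAEQB3gBEAiIARAJmAEQCqgBEAu4ARAMyAEQDdgBEA7oARAP+AEQAAgCIAEYAiACKAIgAzgCIARIAiAFWAIgBmgCIAd4AiAIiAIgCZgCIAqoAiALuAIgDMgCIA3YAiAO6AIgD/gCIAAIAzABGAMwAigDMAM4AzAESAMwBVgDMAZoAzAHeAMwCIgDMAmYAzAKqAMwC7gDMAzIAzAN2AMwDugDMA/4AzAACARAARgEQAIoBEADOARABEgEQAVYBEAGaARAB3gEQAiIBEAJmARACqgEQAu4BEAMyARADdgEQA7oBEAP+ARAAAgFUAEYBVACKAVQAzgFUARIBVAFWAVQBmgFUAd4BVAIiAVQCZgFUAqoBVALuAVQDMgFUA3YBVAO6AVQD/gFUAAIBmABGAZgAigGYAM4BmAESAZgBVgGYAZoBmAHeAZgCIgGYAmYBmAKqAZgC7gGYAzIBmAN2AZgDugGYA/4BmAACAdwARgHcAIoB3ADOAdwBEgHcAVYB3AGaAdwB3gHcAiIB3AJmAdwCqgHcAu4B3AMyAdwDdgHcA7oB3AP+AdwAAgIgAEYCIACKAiAAzgIgARICIAFWAiABmgIgAd4CIAIiAiACZgIgAqoCIALuAiADMgIgA3YCIAO6AiAD/gIgAAICZABGAmQAigJkAM4CZAESAmQBVgJkAZoCZAHeAmQCIgJkAmYCZAKqAmQC7gJkAzICZAN2AmQDugJkA/4CZAACAqgARgKoAIoCqADOAqgBEgKoAVYCqAGaAqgB3gKoAiICqAJmAqgCqgKoAu4CqAMyAqgDdgKoA7oCqAP+AqgAAgLsAEYC7ACKAuwAzgLsARIC7AFWAuwBmgLsAd4C7AIiAuwCZgLsAqoC7ALuAuwDMgLsA3YC7AO6AuwD/gLsAAIDMABGAzAAigMwAM4DMAESAzABVgMwAZoDMAHeAzACIgMwAmYDMAKqAzAC7gMwAzIDMAN2AzADugMwA/4DMAACA3QARgN0AIoDdADOA3QBEgN0AVYDdAGaA3QB3gN0AiIDdAJmA3QCqgN0Au4DdAMyA3QDdgN0A7oDdAP+A3QAAgO4AEYDuACKA7gAzgO4ARIDuAFWA7gBmgO4Ad4DuAIiA7gCZgO4AqoDuALuA7gDMgO4A3YDuAO6A7gD/gO4AAID/ABGA/wAigP8AM4D/AESA/wBVgP8AZoD/AHeA/wCIgP8AmYD/AKqA/wC7gP8AzID/AN2A/wDugP8A/4D/ALjItoF3d4eHd4aGh3elgdbm1qSGh4eHh5iYt+jn1MOmlLXYcHV3h4eHmId3h/XixHLn+Ment7eol7fDgnFiouj46Me1cXd3hZKldoa34wBQ0oBww8aDpdnX15JgY2RQ1/f5lOZgdHOg+YFwwqTAQIDTg1Kj5mRhgpT39tiDY5KktNOF19NgcPbp0ej5c7HEhKSkc6PTgnWFg4Kk+OW115SXp4eHx/b2t4aT5raSUMe1xcW2uNnEhHWGdnODt7inhHW3h4eYh4eHhLb6g7WzpIL6xWGixoJihoZ2hoSFt5d1hciHh4eHh4eEyMeTg7T59sf3+NeB1YKCh4eHdoSnqJZ1t5eHh4eHh4W4p7LH16inhZi497PEyHFwg3Z2lqeHhnSGt4eHh4eHhoaitNW42NXG2dXl+vrD9sWjgHSFhnWElWS3h5eXp6aHdLP5o9e1UZS1cnKRssSXt/jXgaSGdJamtaeHp4V0ppiD1vqUhZSmp6eUlNanh4eHiNjHlGRzlbiXh5i3c3SUp5Xjw5V0Y4SEpIRRdMWnhoeHmMmDYYXIh4eXlrZyqXOVyba3psXXyMjZtoVzk8eHh4enp5K0yaeGh5eWt5OnpOWmlciGc3OklIOVl4O1yYiIh5elYoS4h6eWpZfHlHWlpHN0xoN1hoV2hnaHhMTXyIiYl4aktZeGhsm3mMiEZYWFl4WFhoeIh4eHd4d2knHXt6iWdYWnh3aGppaXt4N2h4eYh4Z1hoZ1h4eHh4a1YYLUg3R1p4eHh5eHp3W2c4eWp5eHhqSShIaHiIeHhPdRgunHp6eHiIeHqKinprRihrVwuIeE0vjBg4eHh4diw6XToujImIeImKeUg4LGsdaStoClhXHV6PiAh4d2hIH4uKaQgLXYyMjHpYKUt5Kk+5ODlGOFcNb15oB1hnSFtNiXuNhwcJKRgHCApqiot4DmorPUgYGkpfvaknGUppW2qHaGyPjio/jnyKfnuJeopKa2tfiAMKXW+dilUITIlqWoh5fWg2KCtLTY13Wm2LmWh5SBocSQg/e5xsVwxbmXlqeHh9WCc3alhYSWhYOVxaSFsun4+tH09qal96HFiIeGl5eHuOhghYZ2dYWHhlOCpXHG+Pb19/nUk6T2pYSHd4anh4eH55SSdXd3h3Z2YqSmpfn5lFGj+bCTc9bIcnV1ZNWFd4eoyKdydneGgWBw9cX4+aW1taX2UNWV2umBlZWD+JOHd4iouJSEcoLo9vf39ceVkoCSctKAkcfFk/bY6ffWg4eHiKaGlMTpxtj05KFwcICTpaWnloOkw7Z0g+jHpYJ2h4eHp7Zzcci204BwcnaHhoZ2dZWFdKeQ+Ja054SEh4eHh4eIubeTpnM="/>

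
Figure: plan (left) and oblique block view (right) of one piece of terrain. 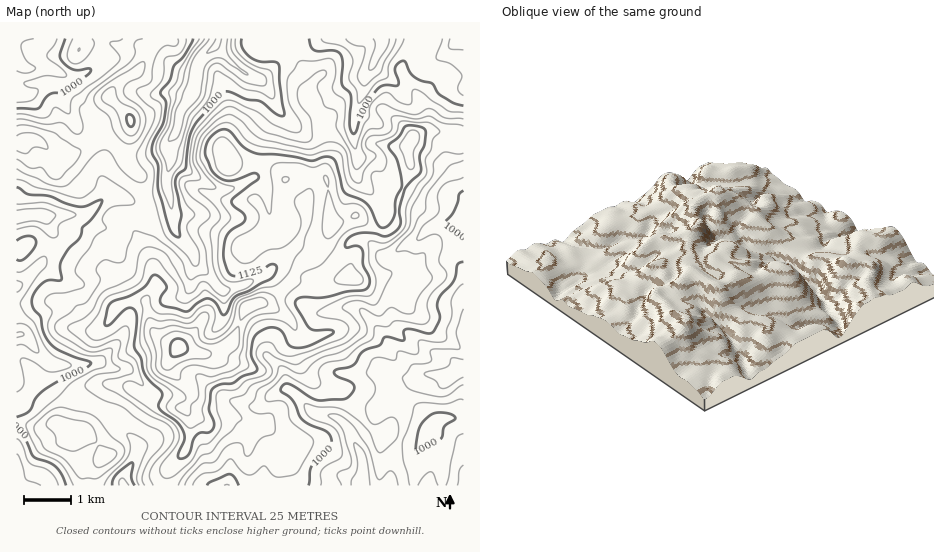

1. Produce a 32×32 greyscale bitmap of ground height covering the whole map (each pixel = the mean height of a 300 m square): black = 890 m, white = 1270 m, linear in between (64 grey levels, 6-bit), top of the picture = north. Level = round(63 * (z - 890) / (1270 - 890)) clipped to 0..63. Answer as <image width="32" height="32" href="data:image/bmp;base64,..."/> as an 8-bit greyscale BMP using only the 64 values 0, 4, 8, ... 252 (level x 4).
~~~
<image width="32" height="32" href="data:image/bmp;base64,Qk02CAAAAAAAADYEAAAoAAAAIAAAACAAAAABAAgAAAAAAAAEAAATCwAAEwsAAAABAAAAAAAAAAAAAAEBAQACAgIAAwMDAAQEBAAFBQUABgYGAAcHBwAICAgACQkJAAoKCgALCwsADAwMAA0NDQAODg4ADw8PABAQEAAREREAEhISABMTEwAUFBQAFRUVABYWFgAXFxcAGBgYABkZGQAaGhoAGxsbABwcHAAdHR0AHh4eAB8fHwAgICAAISEhACIiIgAjIyMAJCQkACUlJQAmJiYAJycnACgoKAApKSkAKioqACsrKwAsLCwALS0tAC4uLgAvLy8AMDAwADExMQAyMjIAMzMzADQ0NAA1NTUANjY2ADc3NwA4ODgAOTk5ADo6OgA7OzsAPDw8AD09PQA+Pj4APz8/AEBAQABBQUEAQkJCAENDQwBEREQARUVFAEZGRgBHR0cASEhIAElJSQBKSkoAS0tLAExMTABNTU0ATk5OAE9PTwBQUFAAUVFRAFJSUgBTU1MAVFRUAFVVVQBWVlYAV1dXAFhYWABZWVkAWlpaAFtbWwBcXFwAXV1dAF5eXgBfX18AYGBgAGFhYQBiYmIAY2NjAGRkZABlZWUAZmZmAGdnZwBoaGgAaWlpAGpqagBra2sAbGxsAG1tbQBubm4Ab29vAHBwcABxcXEAcnJyAHNzcwB0dHQAdXV1AHZ2dgB3d3cAeHh4AHl5eQB6enoAe3t7AHx8fAB9fX0Afn5+AH9/fwCAgIAAgYGBAIKCggCDg4MAhISEAIWFhQCGhoYAh4eHAIiIiACJiYkAioqKAIuLiwCMjIwAjY2NAI6OjgCPj48AkJCQAJGRkQCSkpIAk5OTAJSUlACVlZUAlpaWAJeXlwCYmJgAmZmZAJqamgCbm5sAnJycAJ2dnQCenp4An5+fAKCgoAChoaEAoqKiAKOjowCkpKQApaWlAKampgCnp6cAqKioAKmpqQCqqqoAq6urAKysrACtra0Arq6uAK+vrwCwsLAAsbGxALKysgCzs7MAtLS0ALW1tQC2trYAt7e3ALi4uAC5ubkAurq6ALu7uwC8vLwAvb29AL6+vgC/v78AwMDAAMHBwQDCwsIAw8PDAMTExADFxcUAxsbGAMfHxwDIyMgAycnJAMrKygDLy8sAzMzMAM3NzQDOzs4Az8/PANDQ0ADR0dEA0tLSANPT0wDU1NQA1dXVANbW1gDX19cA2NjYANnZ2QDa2toA29vbANzc3ADd3d0A3t7eAN/f3wDg4OAA4eHhAOLi4gDj4+MA5OTkAOXl5QDm5uYA5+fnAOjo6ADp6ekA6urqAOvr6wDs7OwA7e3tAO7u7gDv7+8A8PDwAPHx8QDy8vIA8/PzAPT09AD19fUA9vb2APf39wD4+PgA+fn5APr6+gD7+/sA/Pz8AP39/QD+/v4A////ACQsNExoaFw8UHiIhGRQSEhUUFhYUDwwIBAgJCw8NDwsLDxIYHR4eFhQcIyUgGhgWGBcYGRYRDgsGCQsNEA8PDA0WGx4fHx8cFRgdJSYgHBkbGRkaGBQRDAYMDg4SERANEhoeICEfHBgWGBsiKCUhHRwbGhkYFRIKCQ4PDhEUEg4VGh8gIB0ZGBkbHyYsKiQfHhwaFxMQDAkNDg8OEBMTEREUGhsaGhkaHSIoLi8qIh8cGRkWDw0NDw8NDQ0OEBAQDxIUGBkaHB8kJCgtMCsjIB4ZFRIRFBQTEQ4MDAsKCQwOEBEUGBseISInLjIxLSooIx8ZFBcXFBMQDgwKCAcEBg4PDQ4RFRgcIS03NzMzMzArJB0cHBgUExANDAwJCAYEDQsOEhYZGSAmLjg8Ojg2MyshISQjHxwZFBAPDg4LCQgHCxQaHiIhICcxODs4MTE1LCUkKCknJSEbFhISEA8OCgoPGB0gJCYkJzEyMjEwKjAvKSkrKSUlIx4YFxUVFRALDhMWGhwgJicoLCooKS4oLDUyLysmIyEfGxwaGxoWEQwOFBcYGRwiJigrJyMhJSElLjIvKicnJiMiIR0dHBcRDQsQExQWGR0fIicnIhwfHiIjJyosKyoqKyslHx4dGhYQDw0QFBcaGxweJCMeGBoiKSknJyssKyorKiMfHh0aFxITEA8SFRgaGh0hIBoWGiQrLCsqKiwsKykoIRwcGxkWFBMSDxATFhkZGxwaFBYcIyotLSwsKy0uKCYjIxwYGBYTDQ0MEBIUFxkaGRUSGBwhJiksLC0rLTEuKygnJRoVExEICAoNEBIXGBgXExEWGh8lKCssLCstMC4uJyUlHRkVERAQERQWFBMVFxcRERkeIiYqKywsKywvKickJCYgGhUSFRcaGxkXFRcZGA4THB4hJCcpLC4sLS4lICMkJyQdFxUbHSAfGxgYGhwZDg8XISosKSgsLi0tLCIcIiMoKSEbGSEhIiEeGxocGxULChgmLS0pKCgnJSUmIBgeJCoqIh4dJCMiHx0dHB4eFgkIFiUsKiQhHx0bHR8bGCElKywlISIhHx0cGh0eIiQbDwYQHSUlHxsYFhccHBYUGx0lKSUhIBcWFxcaHR8kJR0UBgsUHB4aFxMUGRsbFhEYHR0cHhoYDhAUFRkeIyIeGRMIBAwUFhMSEBYbGxkWDxUZFhcXFBENDhARFBkgIBwZEwwECRAQDQsPFxsbFxIMDhMTFRMRDgoMDQ8SExcdIBwWDwUHDgoHCxAWGRoYEQoIDhMRERAOCQwOFBgUFBccHRcUCQMGCA8TExUWFhYRDAYLEREPDgwKCw0TGRcWFxodGxoRBgIMFBUVFRQRDw0KBwYOERENCQ="/>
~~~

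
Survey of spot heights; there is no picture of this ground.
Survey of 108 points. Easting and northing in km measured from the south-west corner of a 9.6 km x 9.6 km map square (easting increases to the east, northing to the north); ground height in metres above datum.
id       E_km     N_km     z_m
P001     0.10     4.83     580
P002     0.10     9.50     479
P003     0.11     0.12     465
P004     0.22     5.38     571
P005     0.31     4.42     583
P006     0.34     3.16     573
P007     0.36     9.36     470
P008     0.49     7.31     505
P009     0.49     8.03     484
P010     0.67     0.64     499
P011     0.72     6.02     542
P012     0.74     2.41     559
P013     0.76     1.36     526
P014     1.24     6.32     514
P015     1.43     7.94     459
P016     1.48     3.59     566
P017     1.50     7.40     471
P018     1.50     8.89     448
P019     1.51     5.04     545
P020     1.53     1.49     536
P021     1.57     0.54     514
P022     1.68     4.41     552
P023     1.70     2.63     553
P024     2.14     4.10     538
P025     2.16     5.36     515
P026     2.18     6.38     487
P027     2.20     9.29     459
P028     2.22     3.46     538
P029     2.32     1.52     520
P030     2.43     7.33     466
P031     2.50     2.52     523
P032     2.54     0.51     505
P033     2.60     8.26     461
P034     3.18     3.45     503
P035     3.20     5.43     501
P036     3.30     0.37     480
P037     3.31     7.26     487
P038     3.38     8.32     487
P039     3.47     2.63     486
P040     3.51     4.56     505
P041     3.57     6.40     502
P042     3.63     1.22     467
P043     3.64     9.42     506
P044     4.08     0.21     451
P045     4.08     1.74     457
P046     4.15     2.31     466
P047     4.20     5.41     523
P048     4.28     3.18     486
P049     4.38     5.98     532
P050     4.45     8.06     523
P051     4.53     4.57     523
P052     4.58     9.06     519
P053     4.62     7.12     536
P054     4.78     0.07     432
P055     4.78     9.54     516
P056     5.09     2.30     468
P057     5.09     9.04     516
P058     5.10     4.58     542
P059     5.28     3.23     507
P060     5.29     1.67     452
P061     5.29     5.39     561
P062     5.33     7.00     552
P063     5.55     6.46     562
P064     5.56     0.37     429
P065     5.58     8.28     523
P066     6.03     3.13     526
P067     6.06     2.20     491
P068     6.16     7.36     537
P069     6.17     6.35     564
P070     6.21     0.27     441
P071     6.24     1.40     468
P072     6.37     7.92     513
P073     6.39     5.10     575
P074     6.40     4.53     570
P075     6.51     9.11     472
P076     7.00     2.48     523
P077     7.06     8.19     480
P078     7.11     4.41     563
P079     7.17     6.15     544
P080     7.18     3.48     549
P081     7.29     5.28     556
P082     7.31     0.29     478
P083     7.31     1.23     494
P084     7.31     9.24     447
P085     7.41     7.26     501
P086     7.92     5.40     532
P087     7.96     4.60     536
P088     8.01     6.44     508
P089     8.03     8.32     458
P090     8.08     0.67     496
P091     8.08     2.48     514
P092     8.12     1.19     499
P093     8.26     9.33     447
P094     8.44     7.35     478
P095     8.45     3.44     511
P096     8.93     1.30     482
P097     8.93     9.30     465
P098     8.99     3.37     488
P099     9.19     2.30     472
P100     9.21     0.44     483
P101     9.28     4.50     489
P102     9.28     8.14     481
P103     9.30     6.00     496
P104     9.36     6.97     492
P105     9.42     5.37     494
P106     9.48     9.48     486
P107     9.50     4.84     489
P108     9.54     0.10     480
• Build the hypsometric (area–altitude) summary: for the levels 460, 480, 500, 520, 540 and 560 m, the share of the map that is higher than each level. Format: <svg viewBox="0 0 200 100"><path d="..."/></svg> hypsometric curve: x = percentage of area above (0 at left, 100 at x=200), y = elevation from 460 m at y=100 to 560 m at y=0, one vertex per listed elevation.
<svg viewBox="0 0 200 100"><path d="M178 100l-28-20-42-20-41-20-27-20-22-20"/></svg>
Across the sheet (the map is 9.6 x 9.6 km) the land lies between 426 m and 584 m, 506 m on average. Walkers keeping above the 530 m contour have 24.1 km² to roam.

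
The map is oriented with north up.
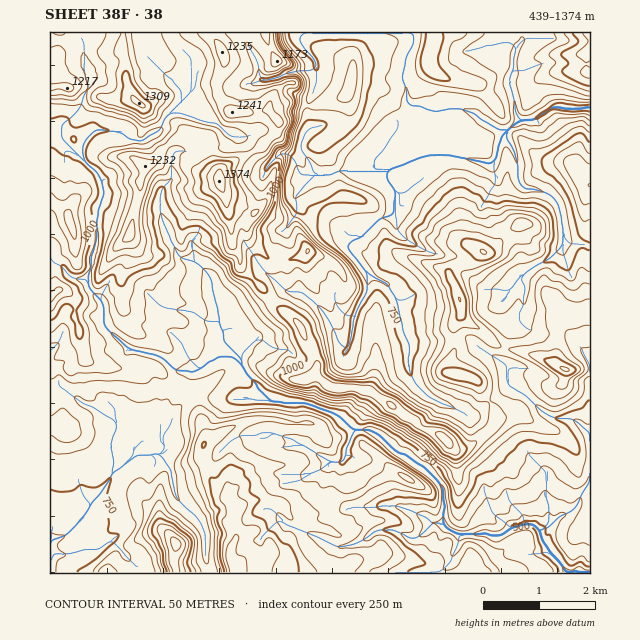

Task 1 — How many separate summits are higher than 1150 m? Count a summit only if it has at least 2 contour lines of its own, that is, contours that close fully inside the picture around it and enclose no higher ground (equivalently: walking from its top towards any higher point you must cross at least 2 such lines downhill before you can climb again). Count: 2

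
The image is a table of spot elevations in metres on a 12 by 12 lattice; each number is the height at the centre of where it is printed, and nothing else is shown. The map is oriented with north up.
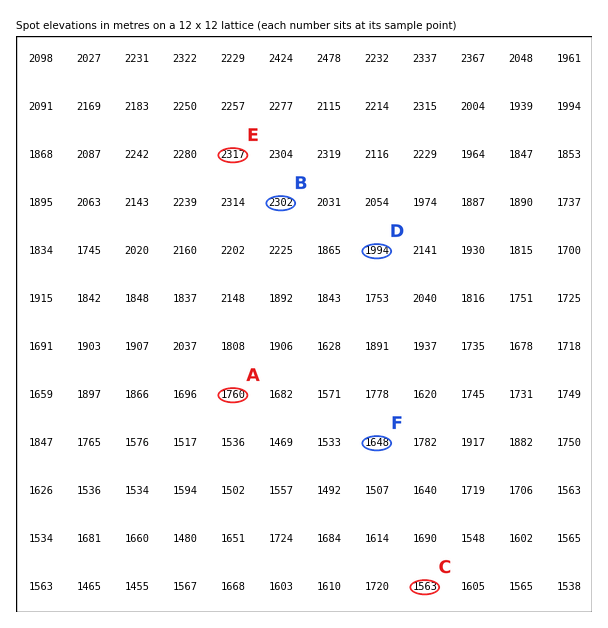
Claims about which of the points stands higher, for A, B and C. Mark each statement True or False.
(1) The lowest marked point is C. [True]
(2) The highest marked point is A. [False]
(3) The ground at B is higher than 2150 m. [True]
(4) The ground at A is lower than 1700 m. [False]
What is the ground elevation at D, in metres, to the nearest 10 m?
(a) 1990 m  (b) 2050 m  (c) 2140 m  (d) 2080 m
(a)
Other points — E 2320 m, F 1650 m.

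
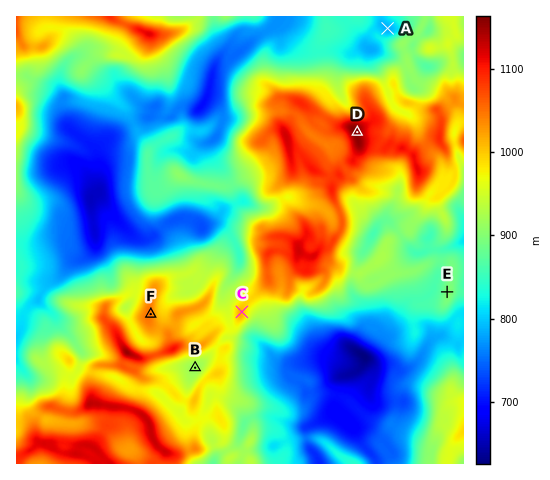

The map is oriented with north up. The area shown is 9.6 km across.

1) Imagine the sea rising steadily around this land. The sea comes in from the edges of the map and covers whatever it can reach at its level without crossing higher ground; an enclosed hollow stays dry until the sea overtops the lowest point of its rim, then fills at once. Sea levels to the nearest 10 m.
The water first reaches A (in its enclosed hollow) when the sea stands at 800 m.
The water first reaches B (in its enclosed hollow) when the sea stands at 970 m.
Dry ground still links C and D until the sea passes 990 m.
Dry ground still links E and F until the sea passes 880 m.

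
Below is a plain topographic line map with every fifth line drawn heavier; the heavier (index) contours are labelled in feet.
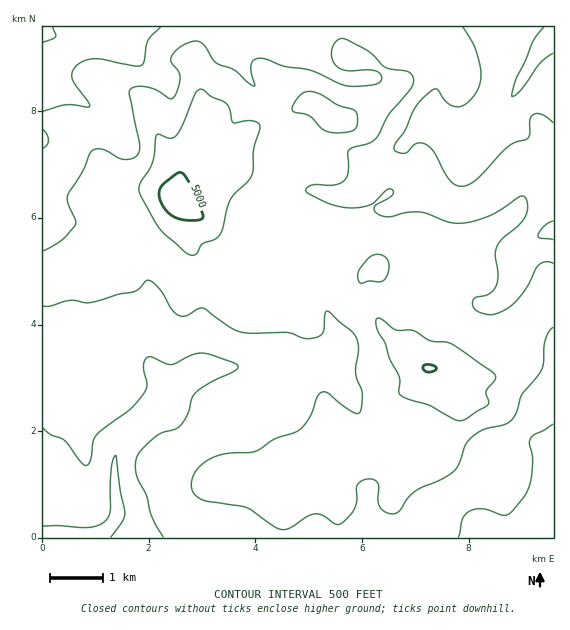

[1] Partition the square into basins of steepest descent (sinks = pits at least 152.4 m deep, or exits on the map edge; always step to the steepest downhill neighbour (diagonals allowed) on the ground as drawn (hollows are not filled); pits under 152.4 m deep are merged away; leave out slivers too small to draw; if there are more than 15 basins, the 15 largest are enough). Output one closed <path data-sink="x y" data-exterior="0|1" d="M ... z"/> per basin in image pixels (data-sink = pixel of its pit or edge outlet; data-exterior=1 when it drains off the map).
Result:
<path data-sink="43 537" data-exterior="1" d="M159 190l-42 3-2 19 11 40 0 13-5 5-20 8-20-3-16-5-14 8-9 1 0 258 297 1-1-21-7-16-8-3-12 0-28 13-14-8-22-20-13-7 26-3 33-14 10 0 20 7 25-8 56 4 15-8 27-21 11-18 1-8-13-18-7-17-3-3-7 0-11-7-35-34-20-40 0-8 9-10-8 1-11-5-28 1-7 4-29 31-12 7-15 2-15-27-4-12-21-21-16-31-16-10-8-12z"/><path data-sink="553 39" data-exterior="1" d="M553 26l-209 0-2 19 3 10 7 3 12 1 13 7 11 8 11 11 0 3-8 9-34 14-18 12-8-1-14-15-5-2-12 1-21 12-26 9-9 8-7-1-21-12-11 0-14 17-9 21-3 23 4 18 6 9 16 10 16 31 21 21 4 12 15 27 15-2 12-7 29-31 7-4 28-1 11 5 10-2-11 11 3 16 17 32 35 34 11 7 24 0 27 8 22-2 10-5 11-15-1-22 5-10 19-22 9-2z"/><path data-sink="43 33" data-exterior="1" d="M343 26l-300 0-1 251 9 1 17-8 13 5 20 3 20-8 5-5 0-13-11-40 2-19 42-3 22 8-2-19 3-19 9-21 14-17 11 0 21 12 7 1 9-8 26-9 21-12 12-1 5 2 14 15 8 1 18-12 34-14 8-9 0-3-11-11-17-12-26-7-3-10z"/><path data-sink="553 537" data-exterior="1" d="M553 299l-8 2-19 22-5 10 1 22-5 9-10 9-10 4-18 0-27-8-17 0 14 27 9 11-1 8-7 13-7 9-39 25-56-4-25 8-6 6-7 23-4 4 17-1 10 5 5 14 2 21 214-1z"/>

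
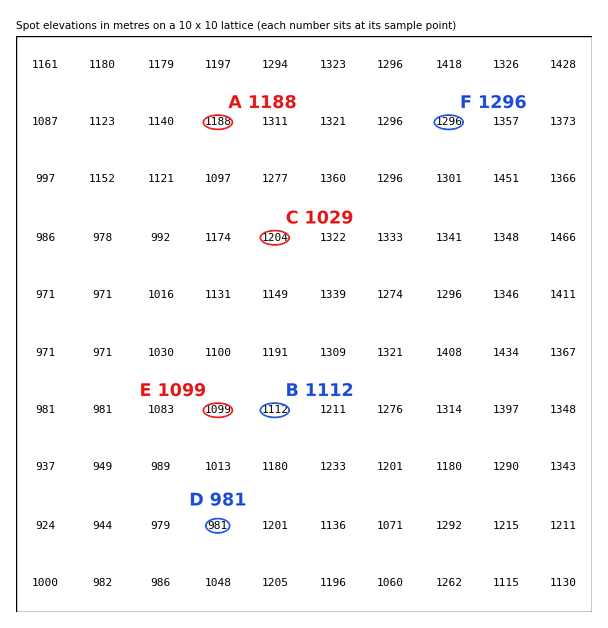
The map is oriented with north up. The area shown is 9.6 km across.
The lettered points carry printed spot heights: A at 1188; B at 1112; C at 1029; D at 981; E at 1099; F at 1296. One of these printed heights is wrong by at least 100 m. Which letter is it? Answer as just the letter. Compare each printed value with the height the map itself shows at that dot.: C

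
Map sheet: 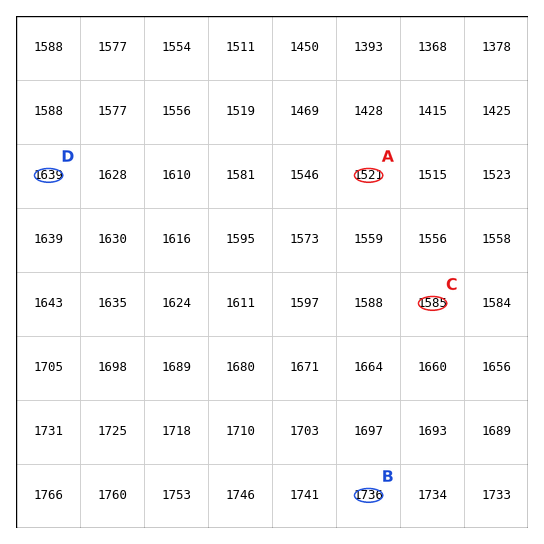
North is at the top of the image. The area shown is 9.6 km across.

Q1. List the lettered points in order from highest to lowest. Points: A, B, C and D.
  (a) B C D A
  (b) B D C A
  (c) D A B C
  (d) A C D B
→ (b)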